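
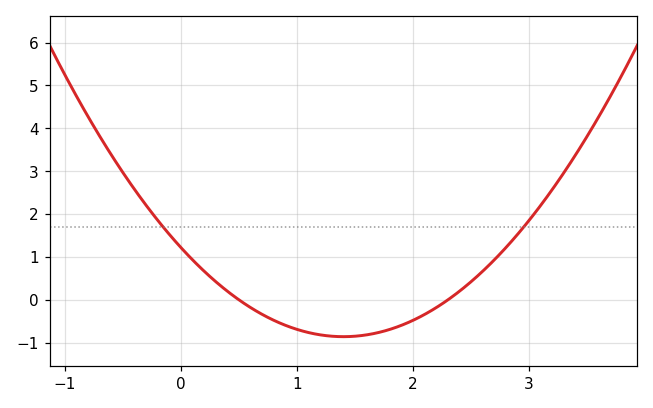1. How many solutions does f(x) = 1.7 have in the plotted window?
2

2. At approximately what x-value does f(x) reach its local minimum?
1.4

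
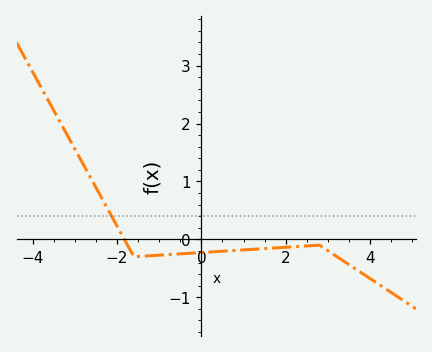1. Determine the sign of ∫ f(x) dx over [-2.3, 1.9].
negative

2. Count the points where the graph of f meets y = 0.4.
1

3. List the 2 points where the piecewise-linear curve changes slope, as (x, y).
(-1.6, -0.3); (2.8, -0.1)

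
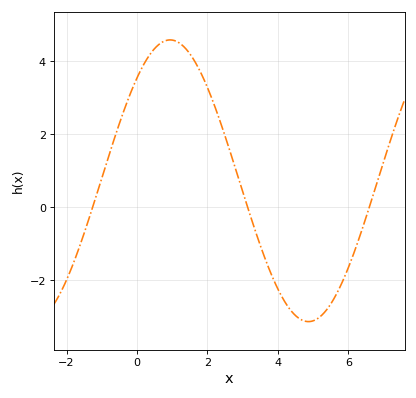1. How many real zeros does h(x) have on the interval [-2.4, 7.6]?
3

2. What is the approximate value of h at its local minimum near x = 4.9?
-3.13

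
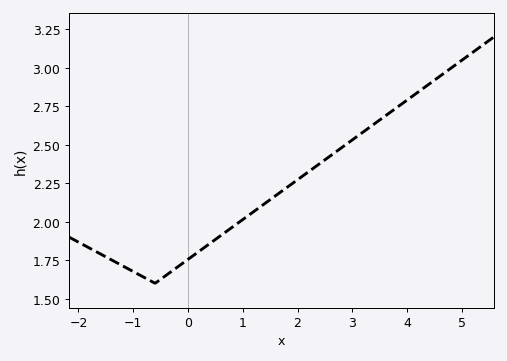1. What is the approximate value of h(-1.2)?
1.71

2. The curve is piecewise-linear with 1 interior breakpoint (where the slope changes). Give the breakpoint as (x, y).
(-0.6, 1.6)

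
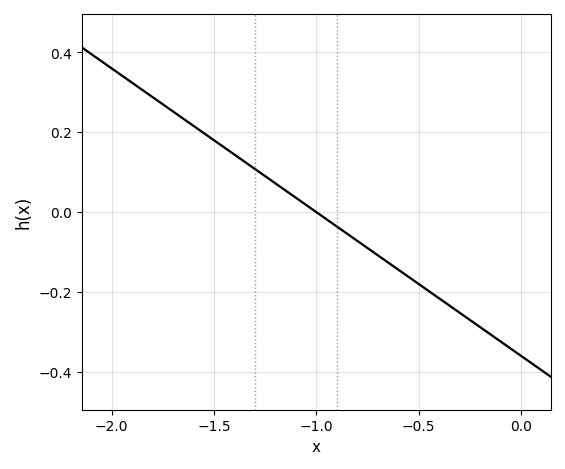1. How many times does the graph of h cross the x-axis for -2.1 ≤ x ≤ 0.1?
1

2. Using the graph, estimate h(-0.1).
-0.324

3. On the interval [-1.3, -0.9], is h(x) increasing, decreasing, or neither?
decreasing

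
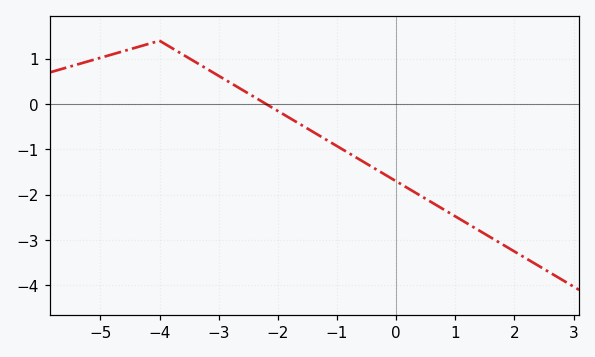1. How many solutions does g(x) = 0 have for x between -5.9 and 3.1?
1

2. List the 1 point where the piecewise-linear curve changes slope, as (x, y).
(-4, 1.4)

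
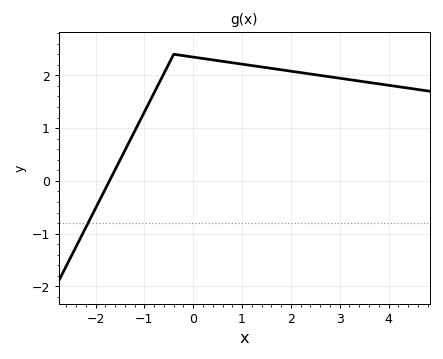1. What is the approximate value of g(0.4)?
2.29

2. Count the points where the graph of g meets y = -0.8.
1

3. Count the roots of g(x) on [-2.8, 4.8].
1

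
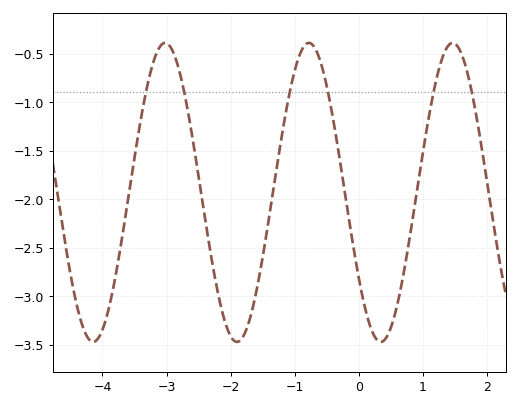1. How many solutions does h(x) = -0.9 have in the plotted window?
6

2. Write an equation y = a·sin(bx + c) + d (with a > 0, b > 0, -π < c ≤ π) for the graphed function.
y = 1.54sin(2.8x - 2.5) - 1.93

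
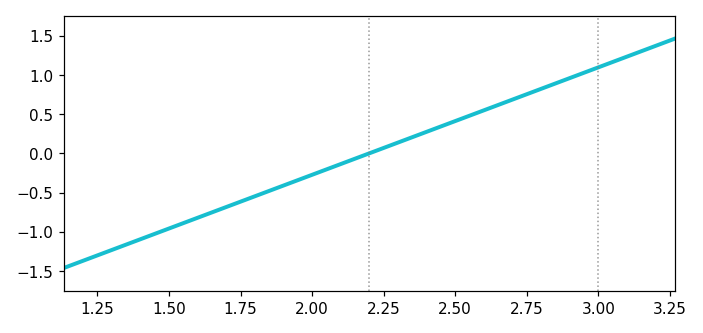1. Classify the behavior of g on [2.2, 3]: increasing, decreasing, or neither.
increasing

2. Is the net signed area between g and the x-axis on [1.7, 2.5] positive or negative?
negative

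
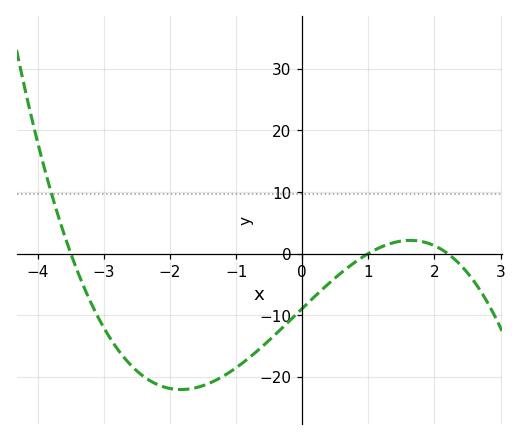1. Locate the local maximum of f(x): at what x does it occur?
1.6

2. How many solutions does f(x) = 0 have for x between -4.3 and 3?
3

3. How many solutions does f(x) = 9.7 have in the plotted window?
1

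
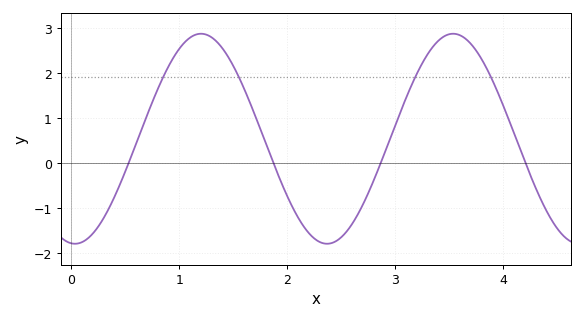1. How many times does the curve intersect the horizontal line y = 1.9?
4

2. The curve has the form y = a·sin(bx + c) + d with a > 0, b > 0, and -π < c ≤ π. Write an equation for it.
y = 2.33sin(2.69x - 1.66) + 0.54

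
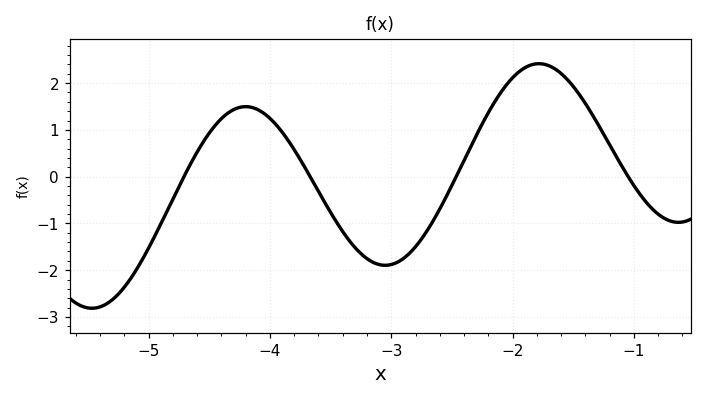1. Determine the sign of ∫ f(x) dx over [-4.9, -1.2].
positive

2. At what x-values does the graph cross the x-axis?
-4.7, -3.7, -2.5, -1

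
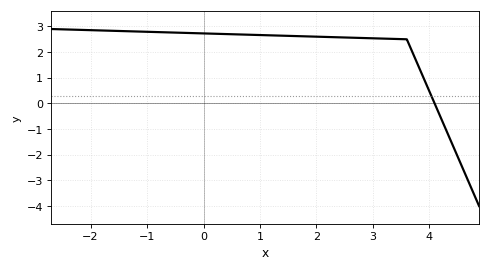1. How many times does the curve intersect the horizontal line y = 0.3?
1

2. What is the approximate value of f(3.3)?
2.52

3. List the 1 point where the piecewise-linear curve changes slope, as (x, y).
(3.6, 2.5)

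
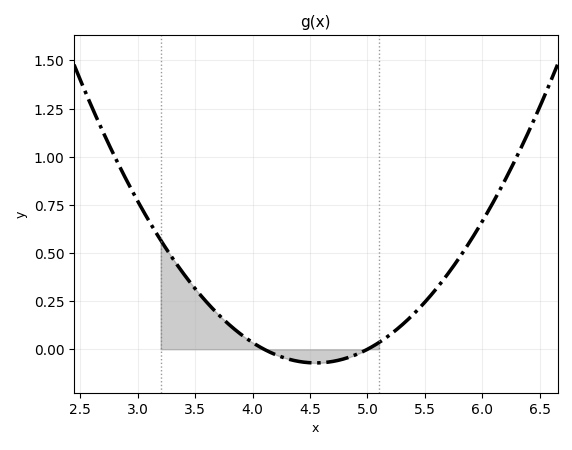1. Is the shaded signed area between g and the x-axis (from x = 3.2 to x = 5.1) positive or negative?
positive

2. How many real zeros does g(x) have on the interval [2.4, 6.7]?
2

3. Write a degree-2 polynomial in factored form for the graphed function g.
y = 0.35(x - 4.1)(x - 5)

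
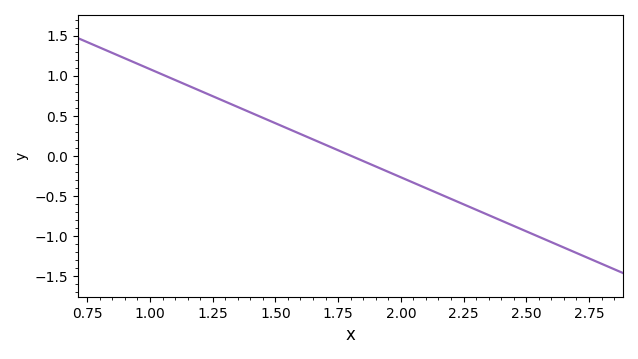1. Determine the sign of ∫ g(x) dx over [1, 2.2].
positive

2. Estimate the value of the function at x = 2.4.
-0.81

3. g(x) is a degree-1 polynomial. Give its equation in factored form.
y = -1.35(x - 1.8)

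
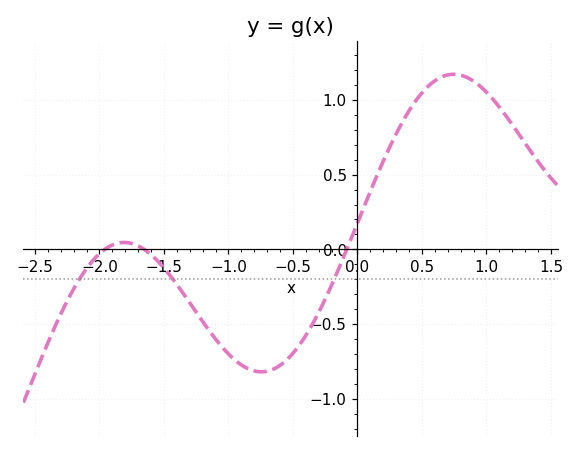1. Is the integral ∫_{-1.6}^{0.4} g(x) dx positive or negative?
negative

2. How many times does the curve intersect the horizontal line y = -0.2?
3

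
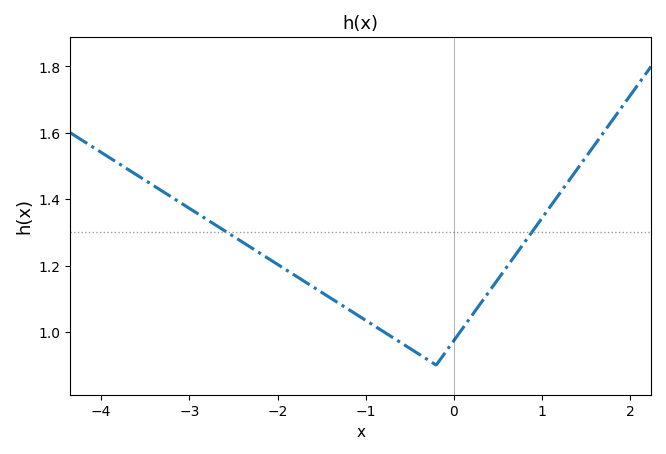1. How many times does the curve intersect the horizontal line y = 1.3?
2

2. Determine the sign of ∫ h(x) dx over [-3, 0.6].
positive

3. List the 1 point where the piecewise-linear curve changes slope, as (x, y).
(-0.2, 0.9)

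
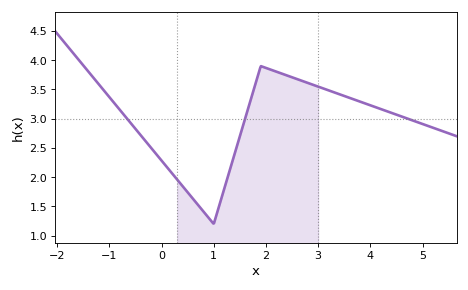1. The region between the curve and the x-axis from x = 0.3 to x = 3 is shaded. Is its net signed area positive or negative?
positive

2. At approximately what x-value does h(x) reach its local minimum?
1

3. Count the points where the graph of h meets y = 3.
3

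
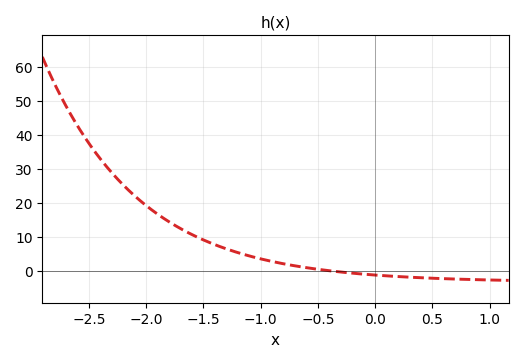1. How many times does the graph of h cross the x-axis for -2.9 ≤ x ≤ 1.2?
1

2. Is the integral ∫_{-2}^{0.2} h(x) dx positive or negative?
positive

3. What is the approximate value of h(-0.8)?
2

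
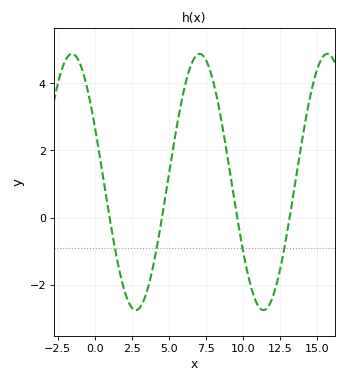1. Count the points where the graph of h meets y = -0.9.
4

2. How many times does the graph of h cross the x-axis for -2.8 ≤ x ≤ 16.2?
4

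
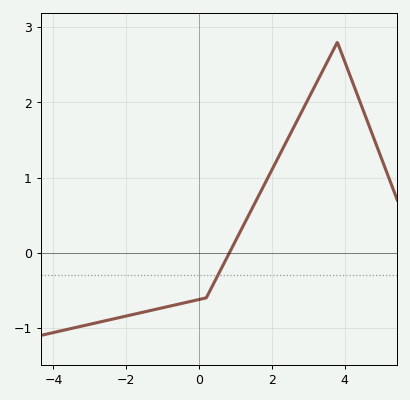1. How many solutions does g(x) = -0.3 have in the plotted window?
1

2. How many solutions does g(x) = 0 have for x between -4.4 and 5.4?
1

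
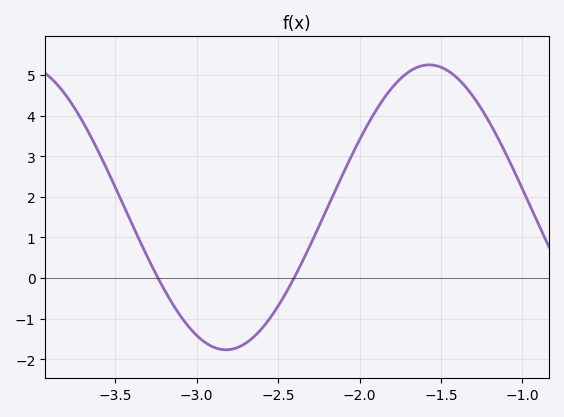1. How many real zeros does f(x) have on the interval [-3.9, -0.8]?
2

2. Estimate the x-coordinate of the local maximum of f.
-1.57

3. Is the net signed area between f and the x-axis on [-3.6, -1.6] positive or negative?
positive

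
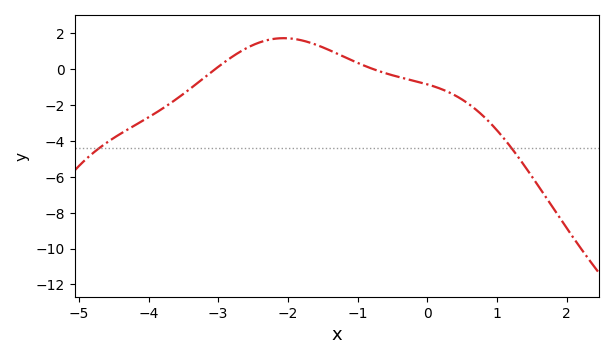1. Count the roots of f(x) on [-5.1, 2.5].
2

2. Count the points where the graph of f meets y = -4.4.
2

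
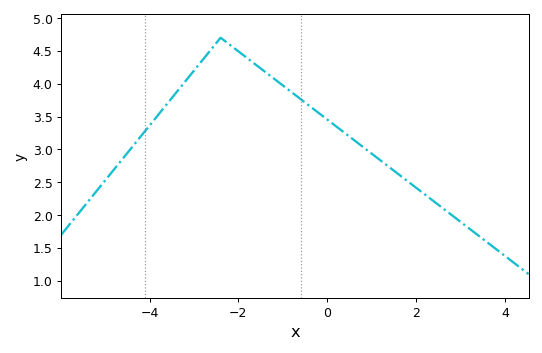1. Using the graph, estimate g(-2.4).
4.7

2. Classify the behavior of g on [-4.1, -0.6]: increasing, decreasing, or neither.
neither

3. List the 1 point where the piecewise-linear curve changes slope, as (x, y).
(-2.4, 4.7)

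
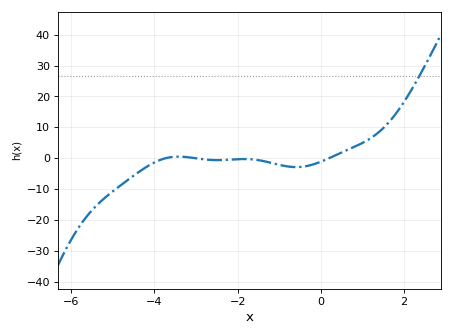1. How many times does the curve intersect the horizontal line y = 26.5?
1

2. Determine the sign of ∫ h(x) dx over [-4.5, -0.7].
negative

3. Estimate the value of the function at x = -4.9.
-9.71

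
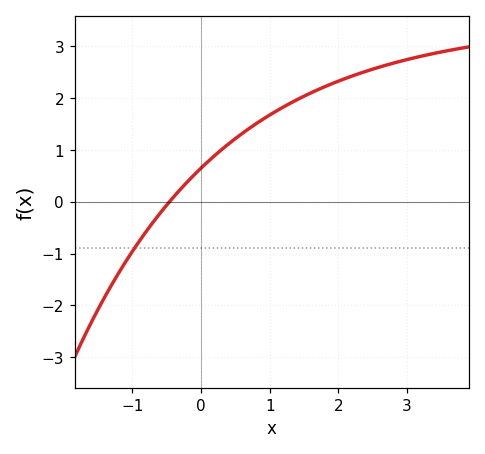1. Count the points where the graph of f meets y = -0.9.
1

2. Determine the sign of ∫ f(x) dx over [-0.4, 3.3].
positive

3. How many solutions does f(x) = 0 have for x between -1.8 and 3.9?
1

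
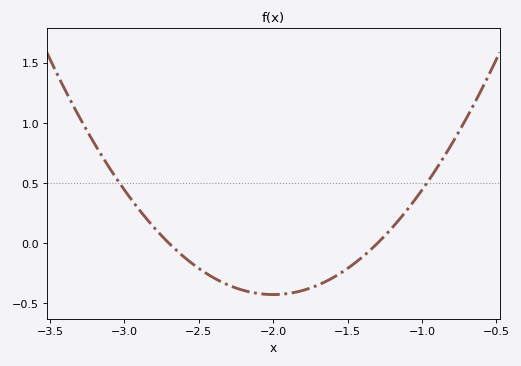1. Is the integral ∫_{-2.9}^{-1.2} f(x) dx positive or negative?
negative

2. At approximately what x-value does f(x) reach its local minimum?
-2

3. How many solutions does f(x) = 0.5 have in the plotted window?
2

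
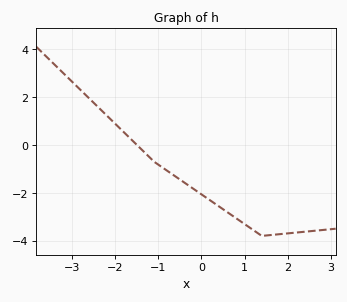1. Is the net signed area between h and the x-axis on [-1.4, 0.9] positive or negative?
negative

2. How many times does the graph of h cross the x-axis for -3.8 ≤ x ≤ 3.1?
1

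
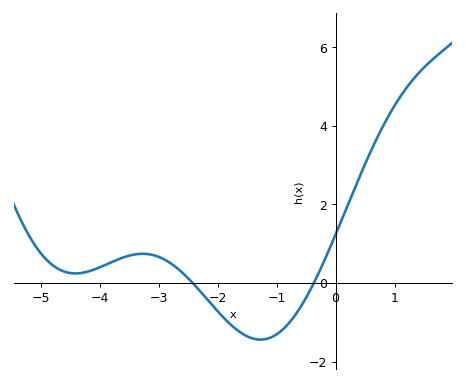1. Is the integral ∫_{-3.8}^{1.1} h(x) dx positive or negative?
positive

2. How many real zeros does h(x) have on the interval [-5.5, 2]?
2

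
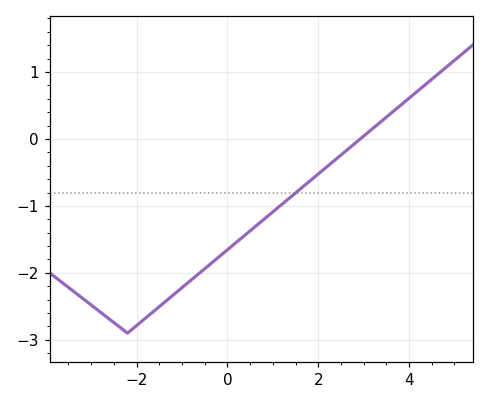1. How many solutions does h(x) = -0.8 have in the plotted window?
1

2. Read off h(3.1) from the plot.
0.098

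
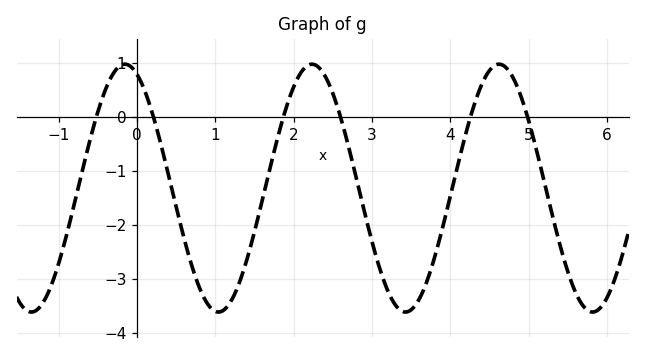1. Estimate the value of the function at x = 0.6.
-2.25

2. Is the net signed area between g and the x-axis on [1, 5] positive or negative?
negative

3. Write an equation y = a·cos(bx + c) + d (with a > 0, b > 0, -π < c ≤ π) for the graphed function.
y = 2.3cos(2.63x + 0.41) - 1.32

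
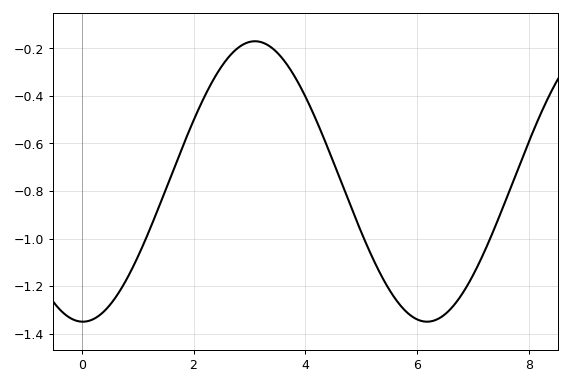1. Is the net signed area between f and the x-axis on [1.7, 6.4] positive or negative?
negative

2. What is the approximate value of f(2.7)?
-0.22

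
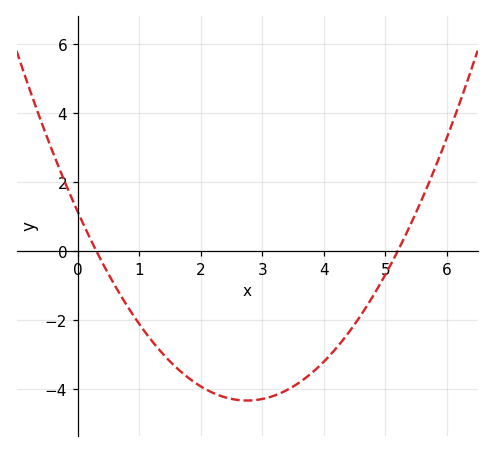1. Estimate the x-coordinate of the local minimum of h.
2.8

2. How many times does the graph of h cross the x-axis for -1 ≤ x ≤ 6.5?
2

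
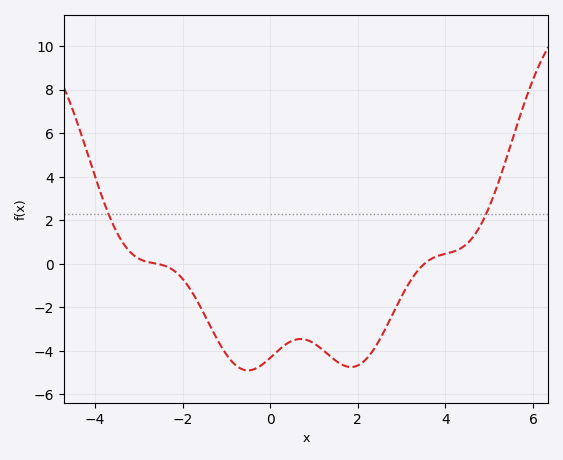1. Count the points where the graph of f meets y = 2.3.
2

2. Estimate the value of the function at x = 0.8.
-3.48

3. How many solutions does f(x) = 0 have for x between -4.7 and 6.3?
2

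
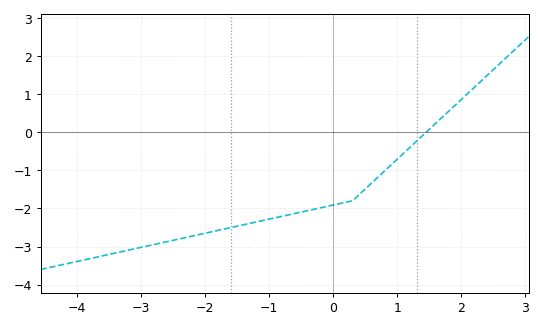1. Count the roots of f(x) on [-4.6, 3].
1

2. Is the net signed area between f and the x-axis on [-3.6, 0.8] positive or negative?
negative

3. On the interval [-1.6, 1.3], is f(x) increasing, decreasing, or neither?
increasing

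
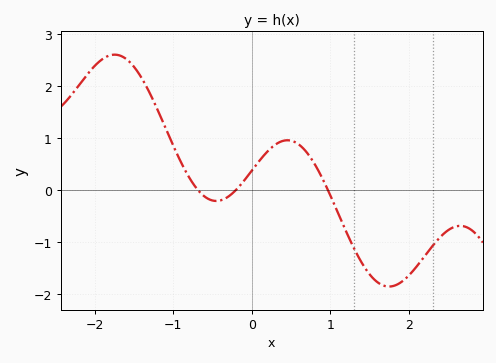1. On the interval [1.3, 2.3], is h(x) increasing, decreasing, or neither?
neither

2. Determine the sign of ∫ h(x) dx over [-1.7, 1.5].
positive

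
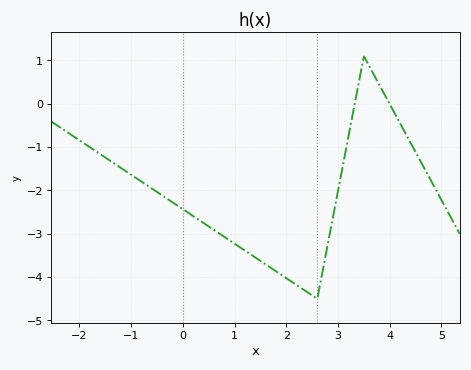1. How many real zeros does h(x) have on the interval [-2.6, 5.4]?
2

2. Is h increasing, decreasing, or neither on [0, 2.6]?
decreasing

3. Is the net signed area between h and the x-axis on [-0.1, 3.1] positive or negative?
negative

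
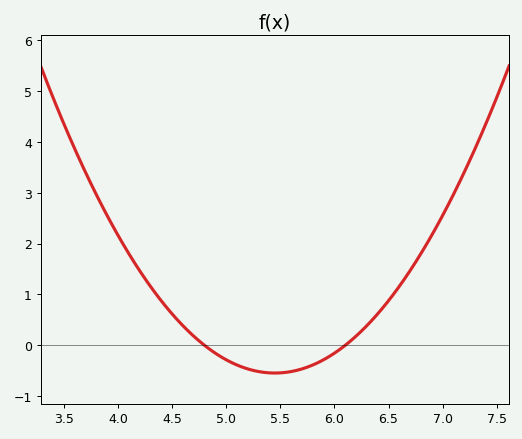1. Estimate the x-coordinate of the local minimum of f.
5.4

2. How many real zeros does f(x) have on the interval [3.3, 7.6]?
2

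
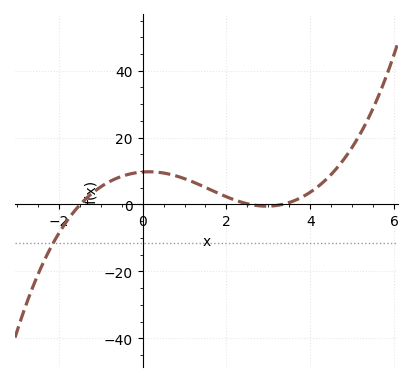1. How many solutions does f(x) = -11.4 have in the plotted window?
1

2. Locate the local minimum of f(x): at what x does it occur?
3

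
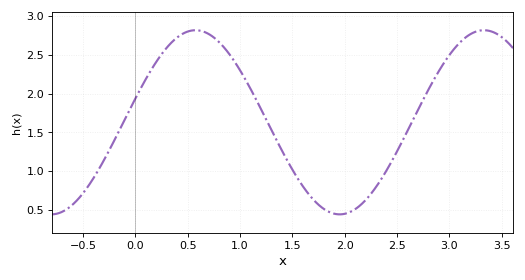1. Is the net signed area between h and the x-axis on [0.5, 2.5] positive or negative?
positive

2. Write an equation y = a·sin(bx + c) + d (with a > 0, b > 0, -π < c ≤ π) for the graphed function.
y = 1.19sin(2.3x + 0.26) + 1.63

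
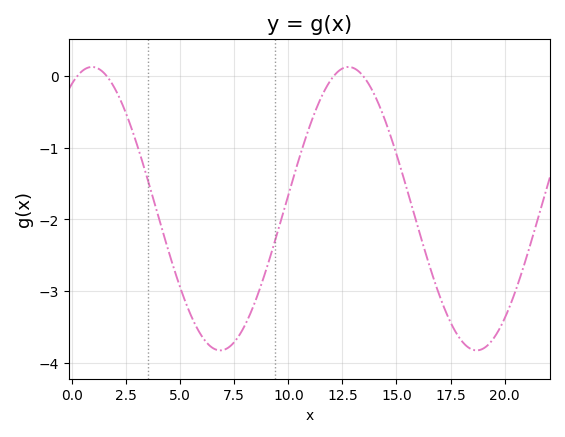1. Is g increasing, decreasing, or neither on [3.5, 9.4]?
neither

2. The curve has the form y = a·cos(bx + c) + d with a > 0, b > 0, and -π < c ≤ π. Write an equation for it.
y = 1.98cos(0.53x - 0.49) - 1.85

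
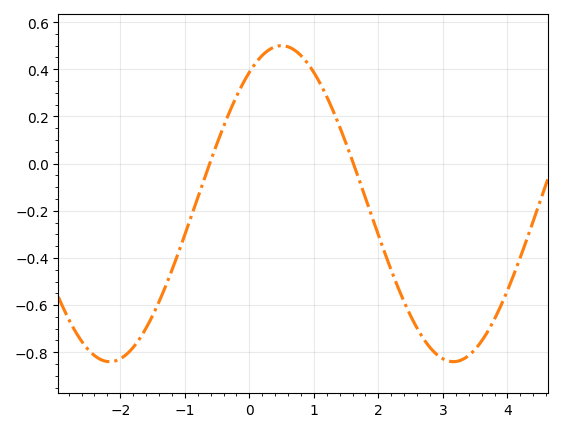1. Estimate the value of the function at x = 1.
0.386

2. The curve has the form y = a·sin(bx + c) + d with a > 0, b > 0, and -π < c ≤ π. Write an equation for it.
y = 0.67sin(1.18x + 0.982) - 0.17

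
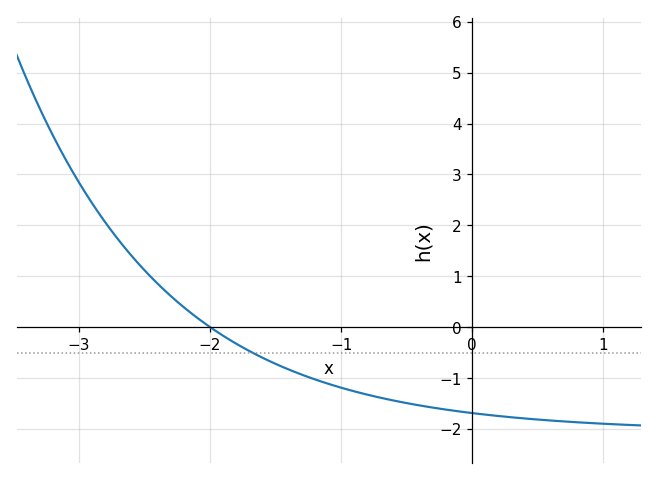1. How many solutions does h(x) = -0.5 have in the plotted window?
1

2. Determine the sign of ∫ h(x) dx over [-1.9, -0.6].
negative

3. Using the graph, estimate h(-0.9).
-1.3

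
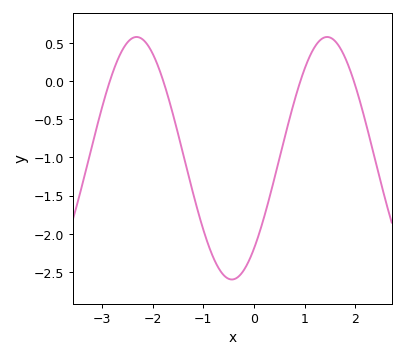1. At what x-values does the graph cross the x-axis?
-2.85, -1.79, 0.915, 1.97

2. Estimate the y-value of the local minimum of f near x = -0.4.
-2.6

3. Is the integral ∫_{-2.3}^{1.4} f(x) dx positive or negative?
negative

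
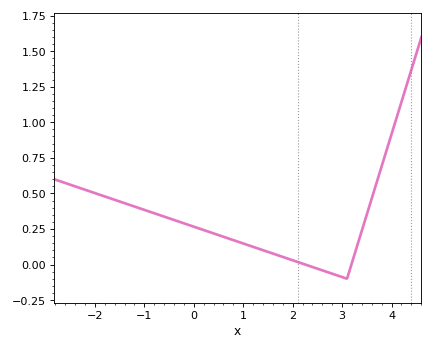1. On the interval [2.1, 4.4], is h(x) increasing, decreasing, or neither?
neither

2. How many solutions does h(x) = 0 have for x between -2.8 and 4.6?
2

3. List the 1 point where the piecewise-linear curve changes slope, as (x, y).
(3.1, -0.1)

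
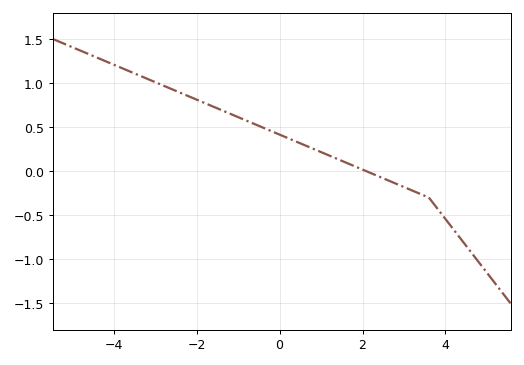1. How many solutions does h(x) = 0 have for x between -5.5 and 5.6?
1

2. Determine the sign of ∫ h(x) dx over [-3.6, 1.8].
positive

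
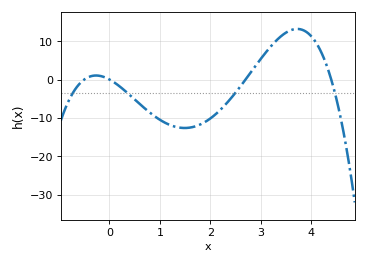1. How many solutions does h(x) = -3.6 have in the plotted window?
4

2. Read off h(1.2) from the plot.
-12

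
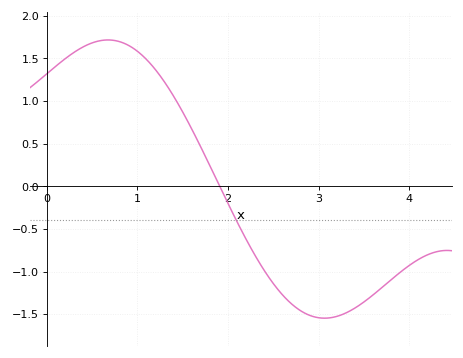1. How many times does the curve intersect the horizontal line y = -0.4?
1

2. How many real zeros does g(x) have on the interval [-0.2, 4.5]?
1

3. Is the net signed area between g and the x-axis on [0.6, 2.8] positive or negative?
positive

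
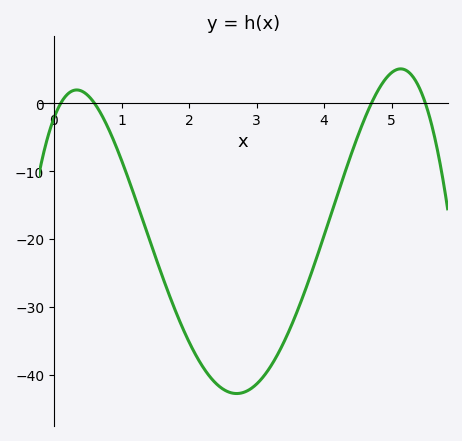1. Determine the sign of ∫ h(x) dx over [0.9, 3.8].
negative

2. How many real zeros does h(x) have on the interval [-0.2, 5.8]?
4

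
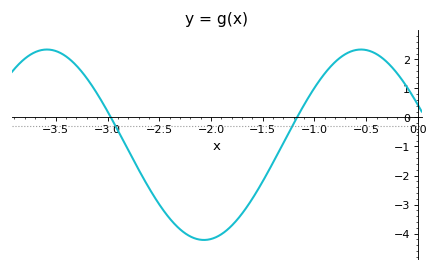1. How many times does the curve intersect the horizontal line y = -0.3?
2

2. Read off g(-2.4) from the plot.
-3.5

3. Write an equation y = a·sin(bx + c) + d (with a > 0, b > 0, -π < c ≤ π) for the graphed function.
y = 3.28sin(2.1x + 2.7) - 0.94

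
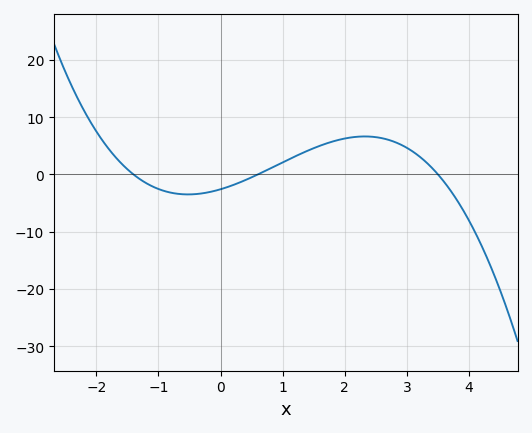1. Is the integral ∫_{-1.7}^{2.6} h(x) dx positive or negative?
positive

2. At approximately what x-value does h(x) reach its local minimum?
-0.524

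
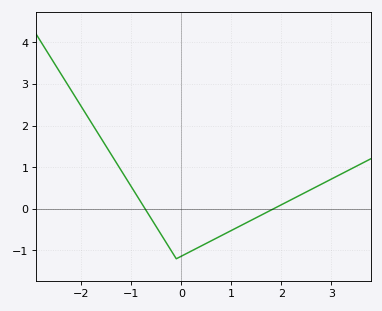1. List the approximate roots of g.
-0.723, 1.84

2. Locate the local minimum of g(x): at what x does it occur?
-0.101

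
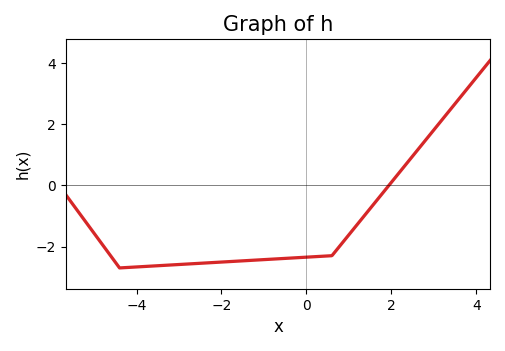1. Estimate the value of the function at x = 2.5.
0.959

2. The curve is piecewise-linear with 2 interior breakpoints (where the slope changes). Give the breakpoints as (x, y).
(-4.4, -2.7); (0.6, -2.3)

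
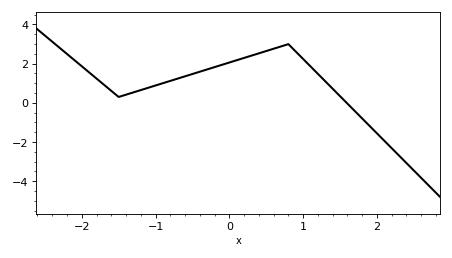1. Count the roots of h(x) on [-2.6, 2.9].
1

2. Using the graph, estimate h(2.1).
-2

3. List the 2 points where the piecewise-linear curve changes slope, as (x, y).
(-1.5, 0.3); (0.8, 3)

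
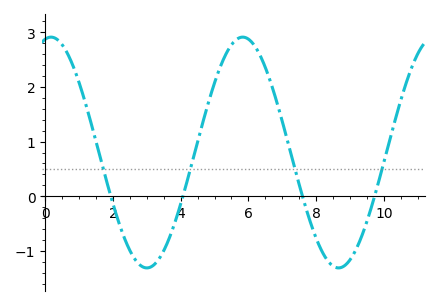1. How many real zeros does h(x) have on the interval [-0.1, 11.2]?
4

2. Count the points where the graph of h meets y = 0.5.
4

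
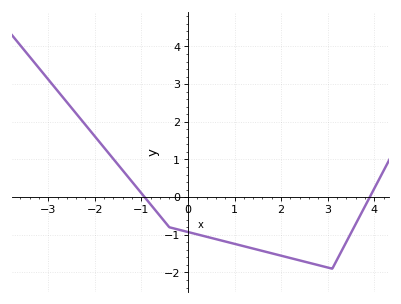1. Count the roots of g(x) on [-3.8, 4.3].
2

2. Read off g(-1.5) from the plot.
0.861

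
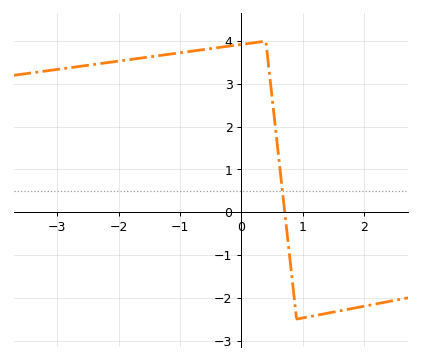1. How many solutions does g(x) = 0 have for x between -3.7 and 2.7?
1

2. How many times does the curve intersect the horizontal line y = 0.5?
1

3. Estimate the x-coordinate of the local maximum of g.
0.397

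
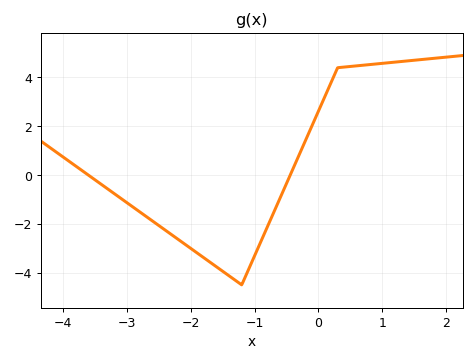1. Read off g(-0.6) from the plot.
-1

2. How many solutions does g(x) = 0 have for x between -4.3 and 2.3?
2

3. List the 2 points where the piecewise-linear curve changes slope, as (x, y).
(-1.2, -4.5); (0.3, 4.4)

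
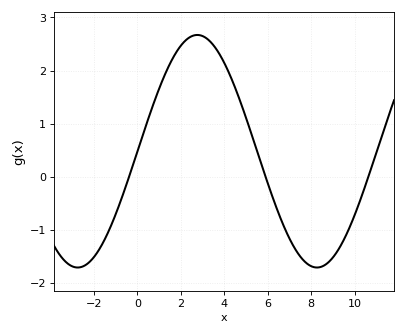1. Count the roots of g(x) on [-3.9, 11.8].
3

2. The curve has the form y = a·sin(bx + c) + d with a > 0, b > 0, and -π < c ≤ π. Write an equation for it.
y = 2.19sin(0.57x + 0) + 0.48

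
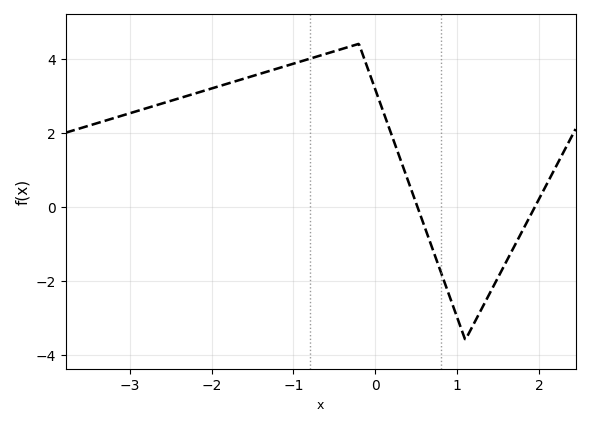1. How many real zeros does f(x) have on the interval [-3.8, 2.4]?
2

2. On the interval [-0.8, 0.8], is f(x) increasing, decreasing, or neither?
neither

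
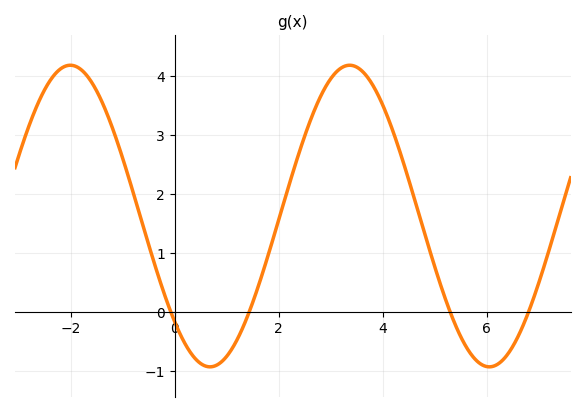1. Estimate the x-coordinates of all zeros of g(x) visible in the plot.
-0.076, 1.43, 5.29, 6.8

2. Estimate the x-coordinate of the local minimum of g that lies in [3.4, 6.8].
6.05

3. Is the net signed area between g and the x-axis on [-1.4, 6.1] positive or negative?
positive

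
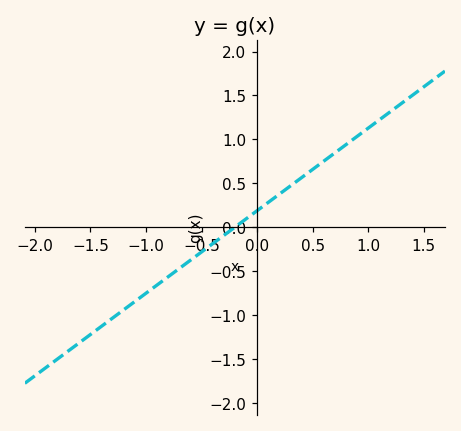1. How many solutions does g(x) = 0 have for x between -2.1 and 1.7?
1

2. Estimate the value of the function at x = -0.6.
-0.376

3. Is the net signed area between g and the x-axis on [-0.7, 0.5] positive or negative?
positive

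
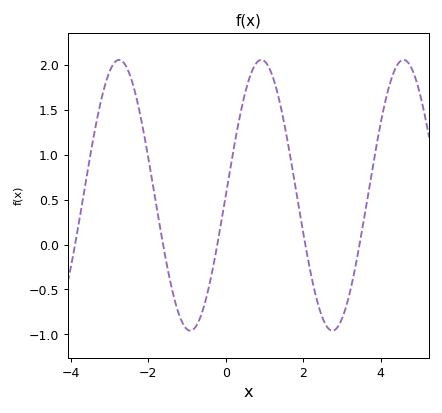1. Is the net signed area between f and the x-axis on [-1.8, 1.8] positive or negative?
positive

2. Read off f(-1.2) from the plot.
-0.8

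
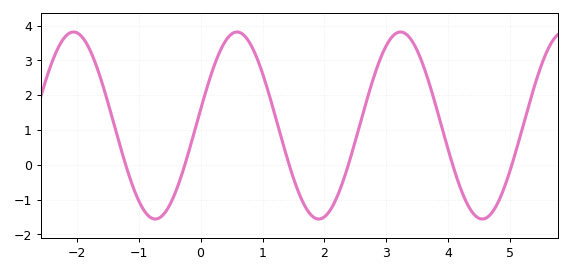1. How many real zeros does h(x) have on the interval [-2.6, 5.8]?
6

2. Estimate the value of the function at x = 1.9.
-1.56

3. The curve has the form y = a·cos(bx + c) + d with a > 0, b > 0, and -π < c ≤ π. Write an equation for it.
y = 2.69cos(2.38x - 1.4) + 1.13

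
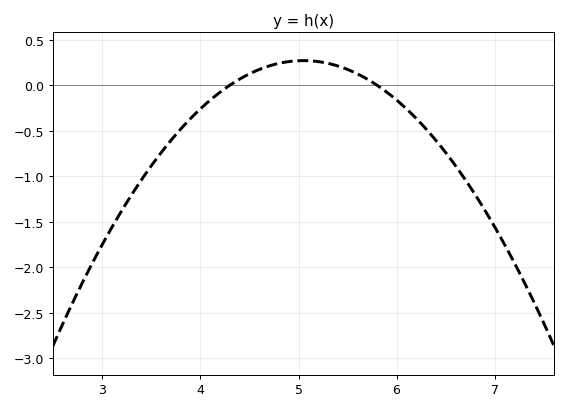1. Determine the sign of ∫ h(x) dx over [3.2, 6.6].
negative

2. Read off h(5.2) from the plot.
0.25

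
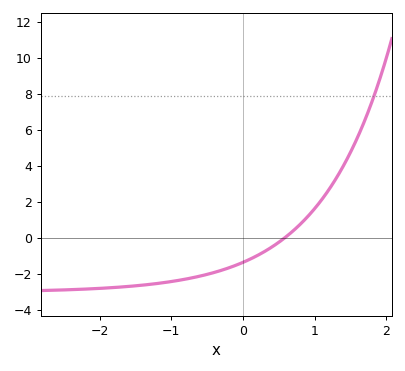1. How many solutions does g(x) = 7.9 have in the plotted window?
1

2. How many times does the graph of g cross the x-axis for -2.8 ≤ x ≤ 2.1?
1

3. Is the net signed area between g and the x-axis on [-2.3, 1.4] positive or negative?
negative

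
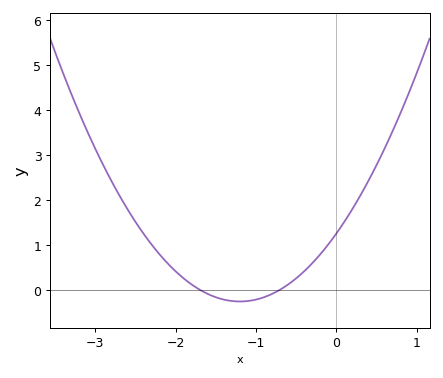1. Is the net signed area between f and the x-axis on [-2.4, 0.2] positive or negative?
positive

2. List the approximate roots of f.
-1.7, -0.7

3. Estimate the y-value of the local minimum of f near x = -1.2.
-0.3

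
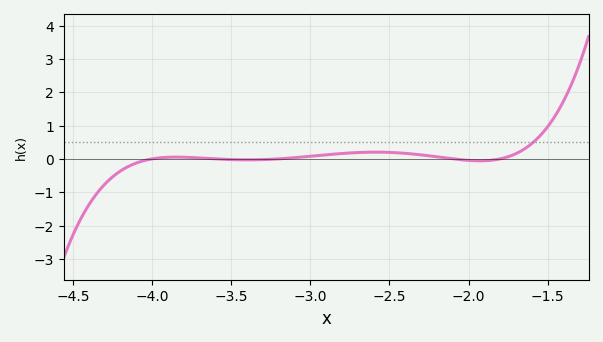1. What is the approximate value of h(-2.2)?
0.1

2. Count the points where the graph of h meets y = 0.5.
1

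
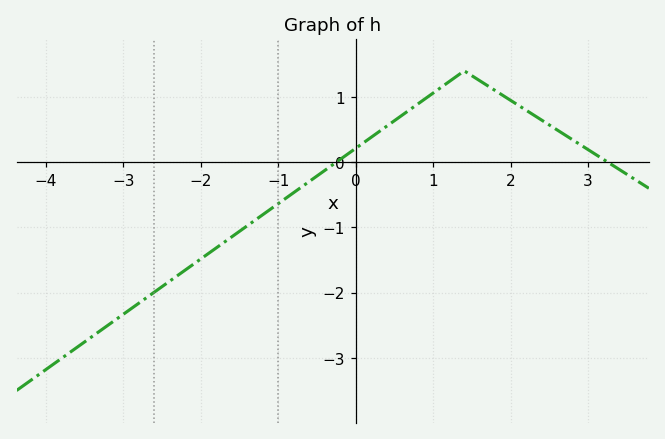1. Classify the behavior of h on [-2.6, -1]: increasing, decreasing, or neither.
increasing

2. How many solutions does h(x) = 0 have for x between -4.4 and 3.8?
2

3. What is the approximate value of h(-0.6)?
-0.295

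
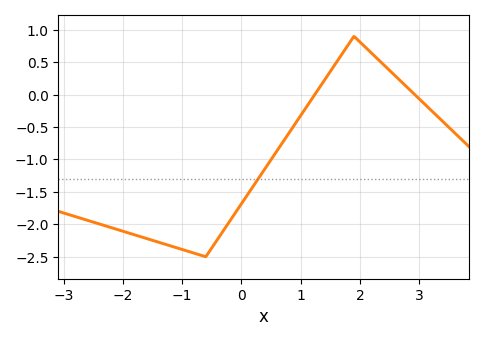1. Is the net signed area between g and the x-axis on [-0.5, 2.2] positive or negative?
negative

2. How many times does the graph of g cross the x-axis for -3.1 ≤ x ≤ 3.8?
2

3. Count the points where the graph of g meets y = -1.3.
1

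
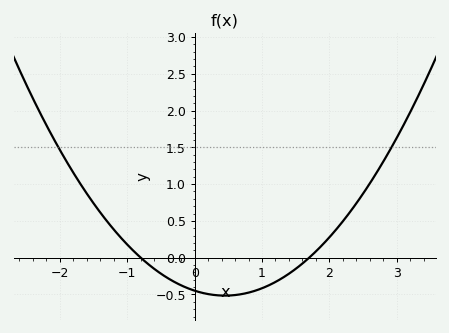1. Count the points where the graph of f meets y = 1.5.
2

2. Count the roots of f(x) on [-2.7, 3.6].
2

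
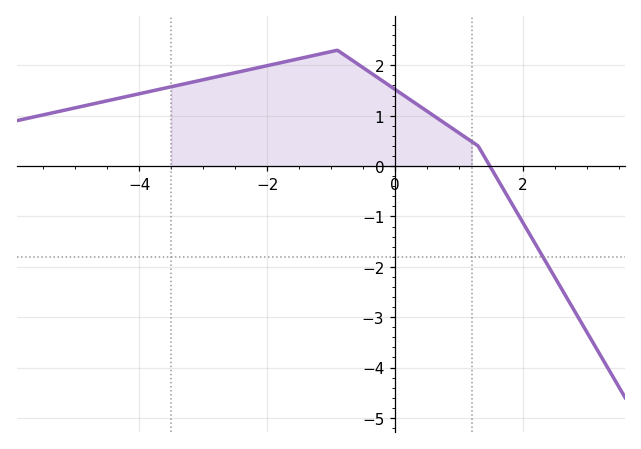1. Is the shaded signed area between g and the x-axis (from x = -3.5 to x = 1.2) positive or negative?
positive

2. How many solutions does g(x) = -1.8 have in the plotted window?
1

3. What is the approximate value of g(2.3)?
-1.77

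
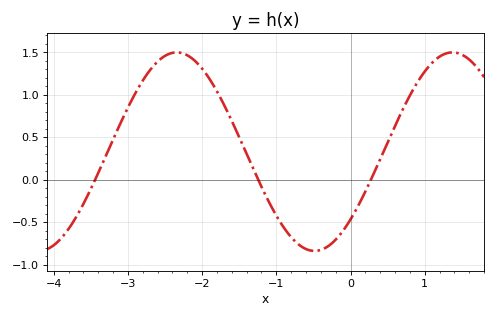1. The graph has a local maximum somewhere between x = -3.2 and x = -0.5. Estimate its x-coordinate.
-2.3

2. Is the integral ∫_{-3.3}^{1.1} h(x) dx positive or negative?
positive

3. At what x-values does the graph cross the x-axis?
-3.4, -1.2, 0.3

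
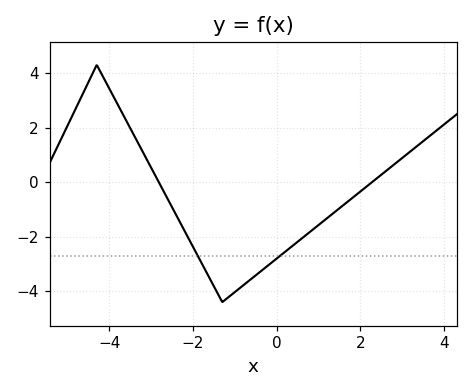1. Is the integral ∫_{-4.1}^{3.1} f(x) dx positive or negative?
negative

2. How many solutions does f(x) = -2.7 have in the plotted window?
2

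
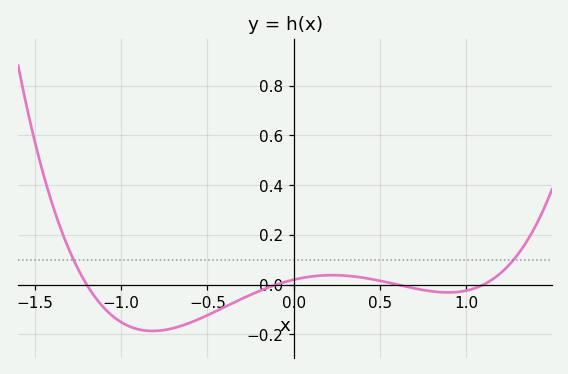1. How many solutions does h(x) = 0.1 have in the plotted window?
2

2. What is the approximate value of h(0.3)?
0.04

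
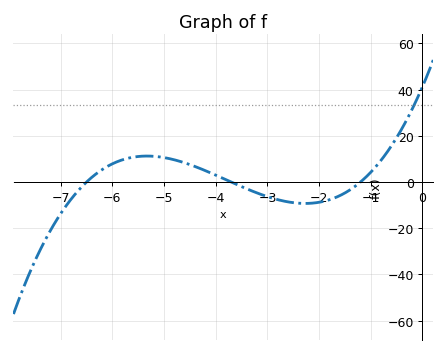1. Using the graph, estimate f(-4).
3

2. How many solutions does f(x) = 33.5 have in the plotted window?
1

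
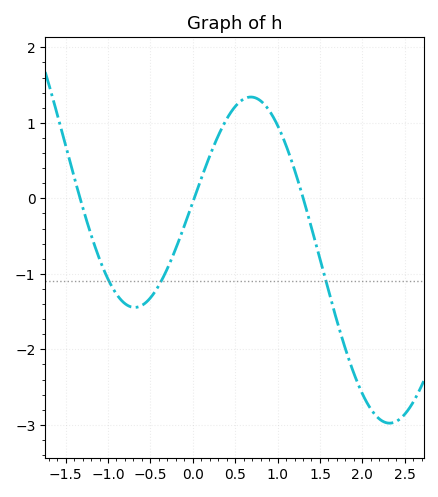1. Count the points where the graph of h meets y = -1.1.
3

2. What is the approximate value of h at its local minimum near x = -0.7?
-1.44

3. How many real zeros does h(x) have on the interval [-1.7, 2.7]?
3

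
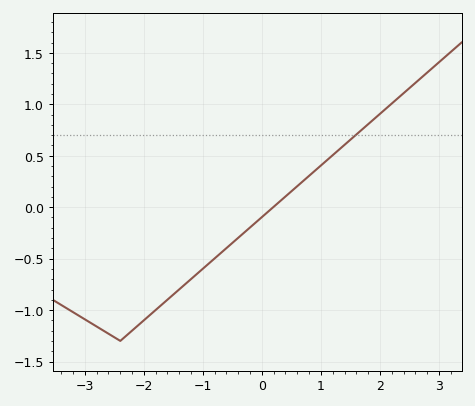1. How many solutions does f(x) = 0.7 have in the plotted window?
1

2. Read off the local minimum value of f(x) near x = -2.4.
-1.3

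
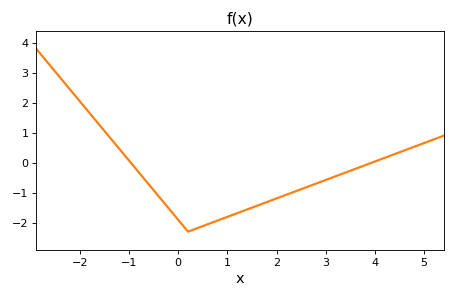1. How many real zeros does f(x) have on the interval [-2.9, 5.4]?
2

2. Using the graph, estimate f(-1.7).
1.46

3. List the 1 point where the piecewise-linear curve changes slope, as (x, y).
(0.2, -2.3)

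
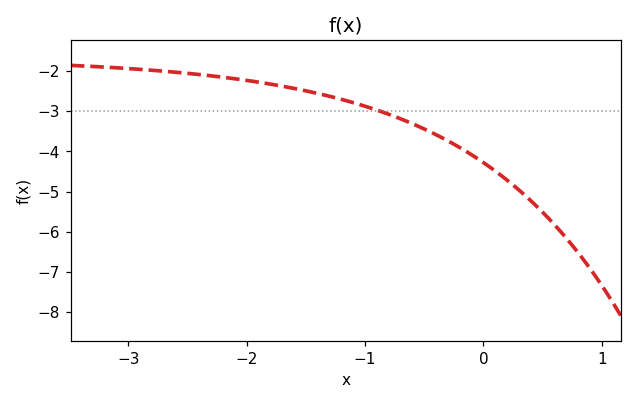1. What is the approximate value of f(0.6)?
-5.83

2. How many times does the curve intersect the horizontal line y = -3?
1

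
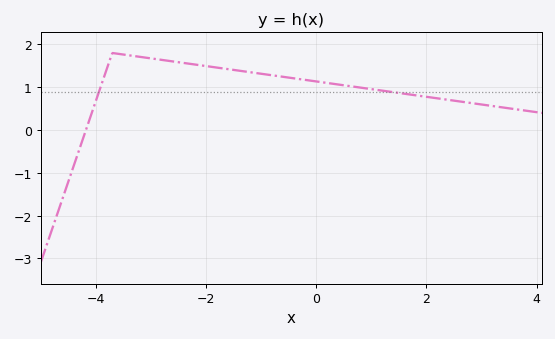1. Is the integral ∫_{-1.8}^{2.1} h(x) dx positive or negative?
positive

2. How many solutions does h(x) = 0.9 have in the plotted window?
2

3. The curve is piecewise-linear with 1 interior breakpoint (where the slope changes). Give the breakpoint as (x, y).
(-3.7, 1.8)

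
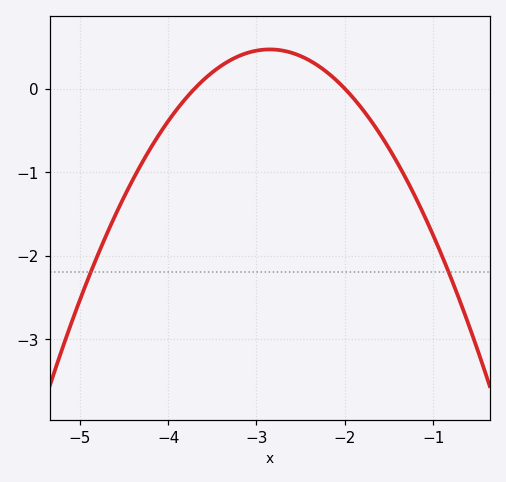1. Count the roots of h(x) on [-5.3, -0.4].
2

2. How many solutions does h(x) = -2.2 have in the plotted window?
2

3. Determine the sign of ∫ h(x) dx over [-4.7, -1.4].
negative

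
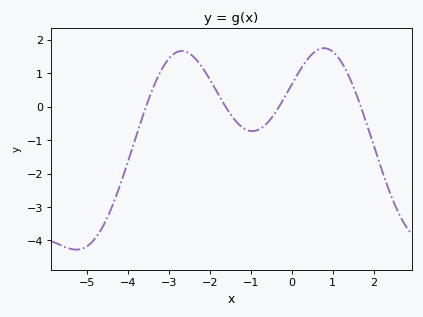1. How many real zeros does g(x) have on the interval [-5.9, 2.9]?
4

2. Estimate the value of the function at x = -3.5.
0.232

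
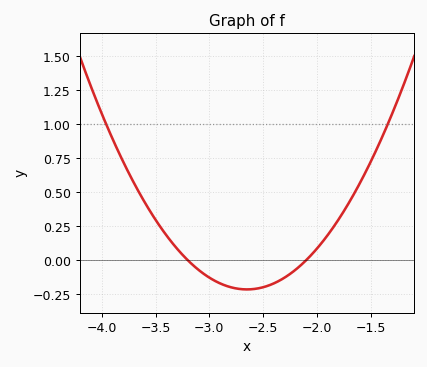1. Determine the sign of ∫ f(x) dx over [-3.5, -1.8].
negative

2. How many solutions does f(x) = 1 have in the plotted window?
2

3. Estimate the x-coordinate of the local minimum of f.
-2.65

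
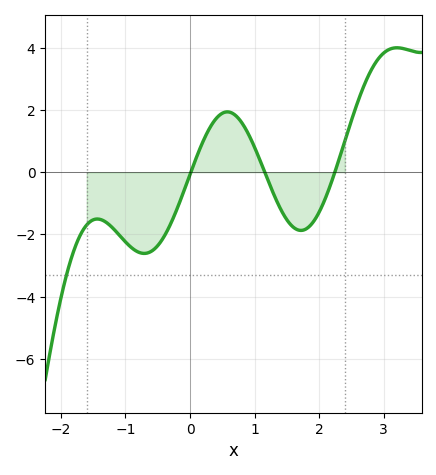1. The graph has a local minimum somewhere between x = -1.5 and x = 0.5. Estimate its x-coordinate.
-0.7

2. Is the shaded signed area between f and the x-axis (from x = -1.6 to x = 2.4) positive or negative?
negative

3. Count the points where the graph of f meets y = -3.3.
1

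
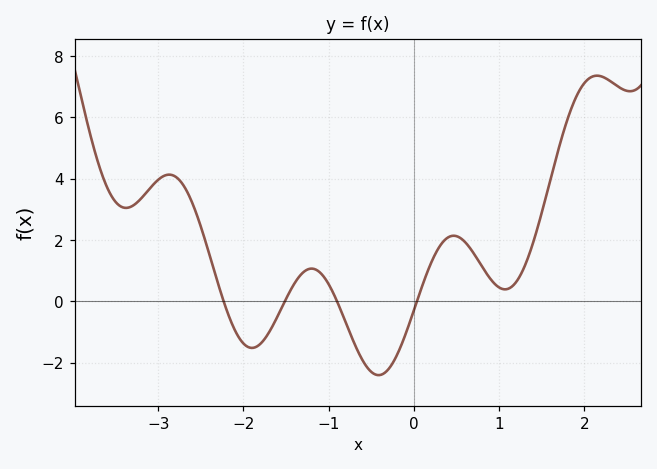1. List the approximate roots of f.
-2.23, -1.51, -0.902, 0.035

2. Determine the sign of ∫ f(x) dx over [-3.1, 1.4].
positive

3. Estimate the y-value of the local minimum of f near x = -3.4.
3.05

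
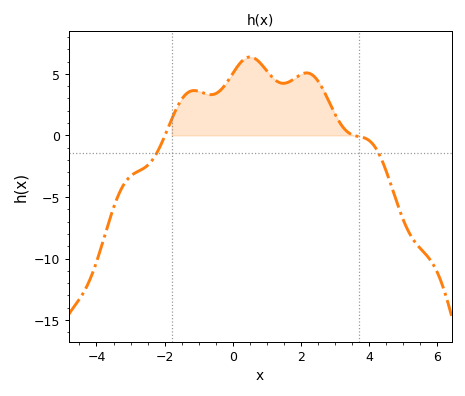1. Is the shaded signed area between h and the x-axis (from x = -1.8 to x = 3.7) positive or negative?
positive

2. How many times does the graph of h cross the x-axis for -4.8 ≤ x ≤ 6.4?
2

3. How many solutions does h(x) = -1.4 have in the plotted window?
2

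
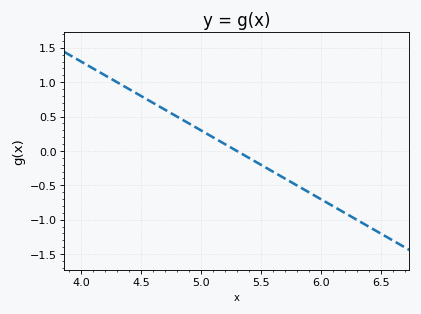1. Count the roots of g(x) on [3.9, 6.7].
1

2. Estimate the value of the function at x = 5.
0.3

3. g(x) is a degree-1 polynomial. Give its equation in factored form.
y = -1(x - 5.3)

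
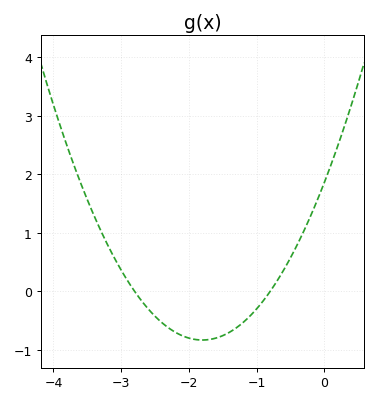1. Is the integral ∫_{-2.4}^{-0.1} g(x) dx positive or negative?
negative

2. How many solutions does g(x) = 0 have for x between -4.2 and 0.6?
2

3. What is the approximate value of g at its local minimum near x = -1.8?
-0.8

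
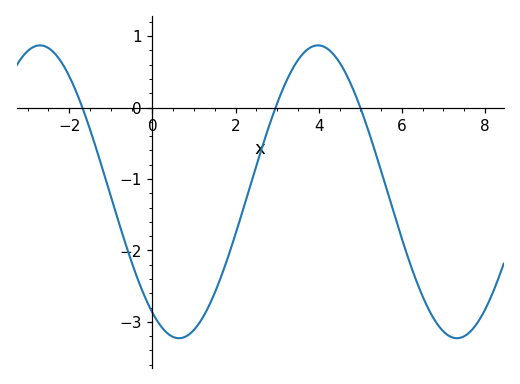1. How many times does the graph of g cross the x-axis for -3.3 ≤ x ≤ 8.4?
3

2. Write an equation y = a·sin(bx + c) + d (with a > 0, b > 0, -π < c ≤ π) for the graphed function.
y = 2.05sin(0.94x - 2.17) - 1.18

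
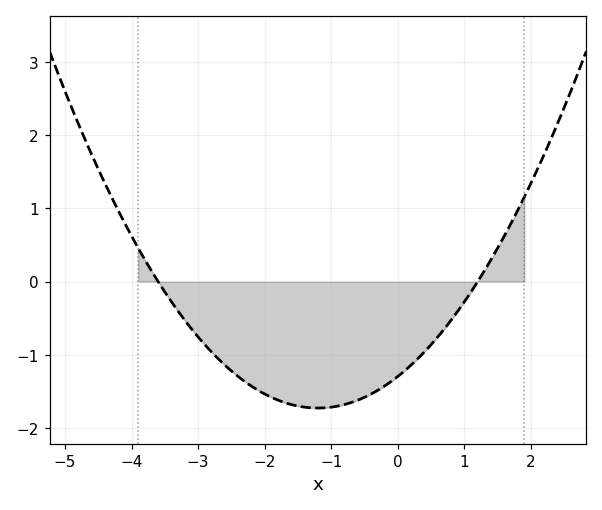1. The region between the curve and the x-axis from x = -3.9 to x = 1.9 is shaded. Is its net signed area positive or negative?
negative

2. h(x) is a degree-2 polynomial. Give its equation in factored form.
y = 0.3(x + 3.6)(x - 1.2)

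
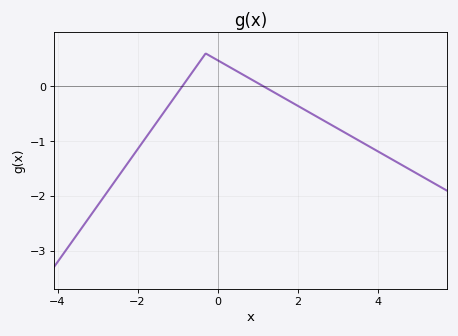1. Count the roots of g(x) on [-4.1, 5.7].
2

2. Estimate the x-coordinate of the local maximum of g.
-0.299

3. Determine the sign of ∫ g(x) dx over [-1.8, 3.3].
negative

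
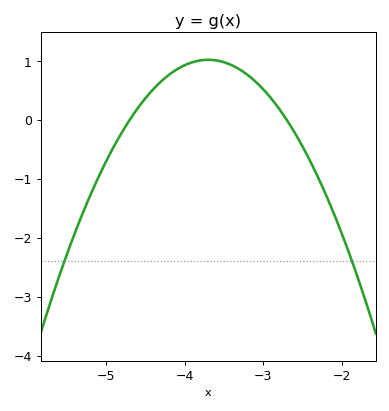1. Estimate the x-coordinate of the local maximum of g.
-3.7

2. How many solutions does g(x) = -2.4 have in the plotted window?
2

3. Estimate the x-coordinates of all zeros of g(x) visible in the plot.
-4.7, -2.7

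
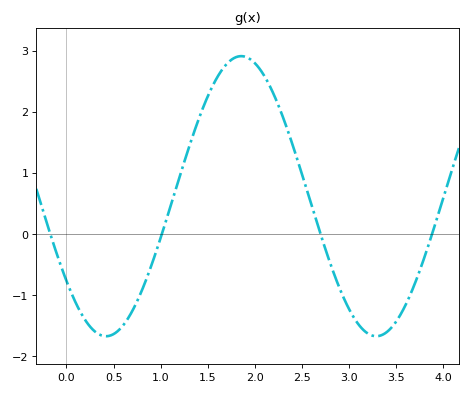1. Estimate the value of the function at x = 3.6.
-1.2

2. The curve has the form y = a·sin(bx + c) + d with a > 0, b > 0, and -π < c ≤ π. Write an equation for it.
y = 2.29sin(2.2x - 2.5) + 0.62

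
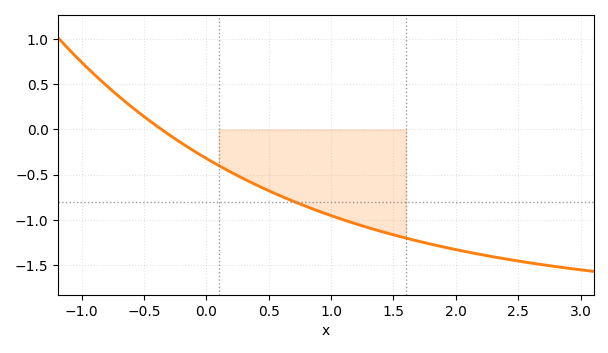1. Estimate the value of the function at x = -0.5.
0.15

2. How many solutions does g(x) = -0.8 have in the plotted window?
1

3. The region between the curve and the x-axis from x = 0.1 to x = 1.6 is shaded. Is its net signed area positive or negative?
negative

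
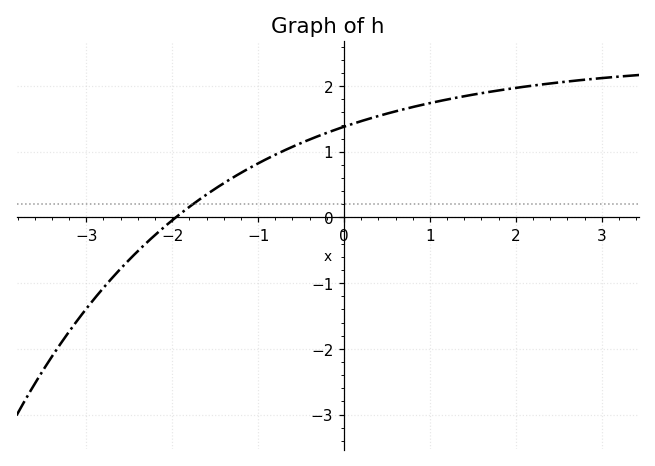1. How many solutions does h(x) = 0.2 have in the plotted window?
1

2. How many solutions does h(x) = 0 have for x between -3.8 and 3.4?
1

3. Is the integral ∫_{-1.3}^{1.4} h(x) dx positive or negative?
positive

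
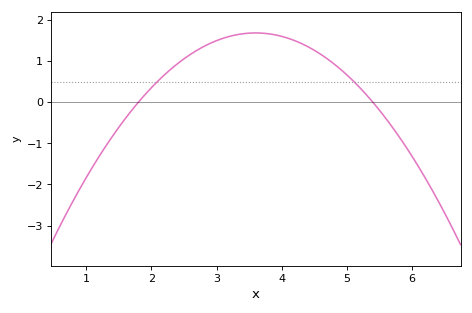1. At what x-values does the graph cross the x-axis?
1.8, 5.4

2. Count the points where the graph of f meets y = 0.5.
2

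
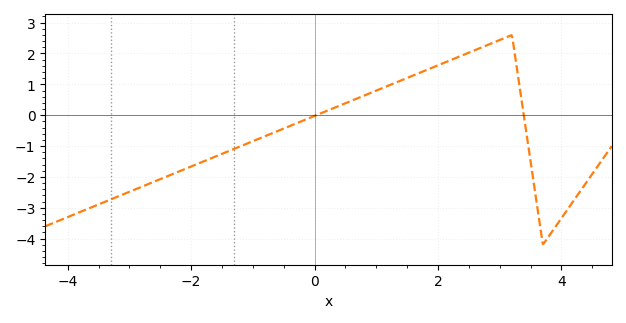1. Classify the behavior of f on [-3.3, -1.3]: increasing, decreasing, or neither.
increasing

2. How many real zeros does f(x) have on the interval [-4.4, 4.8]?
2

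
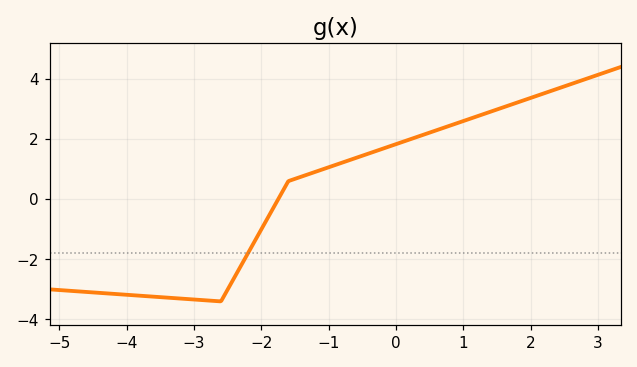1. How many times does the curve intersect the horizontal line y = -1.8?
1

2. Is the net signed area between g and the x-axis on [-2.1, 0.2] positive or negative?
positive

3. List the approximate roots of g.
-1.8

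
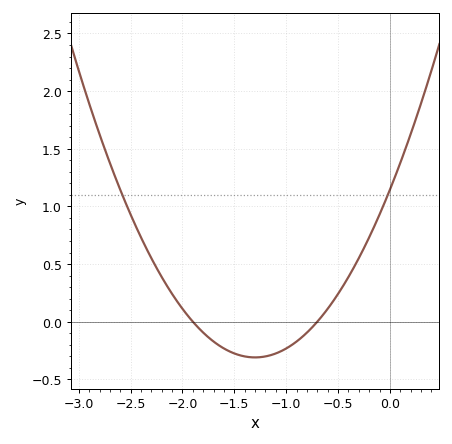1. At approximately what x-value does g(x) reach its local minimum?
-1.3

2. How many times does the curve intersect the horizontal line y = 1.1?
2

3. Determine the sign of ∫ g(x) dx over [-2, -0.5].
negative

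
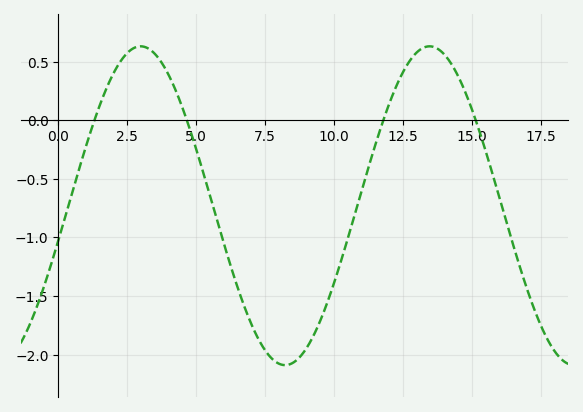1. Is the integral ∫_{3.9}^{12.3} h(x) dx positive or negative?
negative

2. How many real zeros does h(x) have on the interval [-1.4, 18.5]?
4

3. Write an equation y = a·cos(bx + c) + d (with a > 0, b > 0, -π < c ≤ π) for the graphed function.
y = 1.36cos(0.6x - 1.79) - 0.73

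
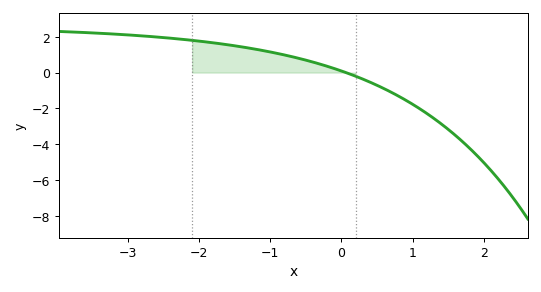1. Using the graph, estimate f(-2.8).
2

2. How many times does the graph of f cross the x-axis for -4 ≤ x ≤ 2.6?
1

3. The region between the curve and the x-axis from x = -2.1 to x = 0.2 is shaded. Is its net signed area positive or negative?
positive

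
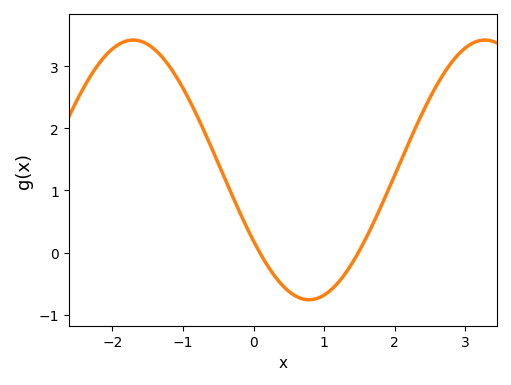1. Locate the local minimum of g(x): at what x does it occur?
0.8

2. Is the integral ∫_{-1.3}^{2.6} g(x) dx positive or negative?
positive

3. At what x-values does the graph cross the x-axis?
0.1, 1.5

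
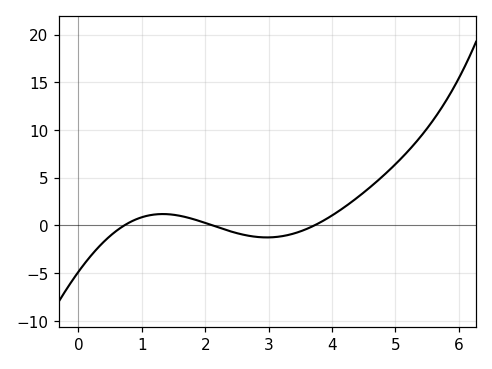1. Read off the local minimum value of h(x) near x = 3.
-1.25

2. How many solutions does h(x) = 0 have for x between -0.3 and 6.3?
3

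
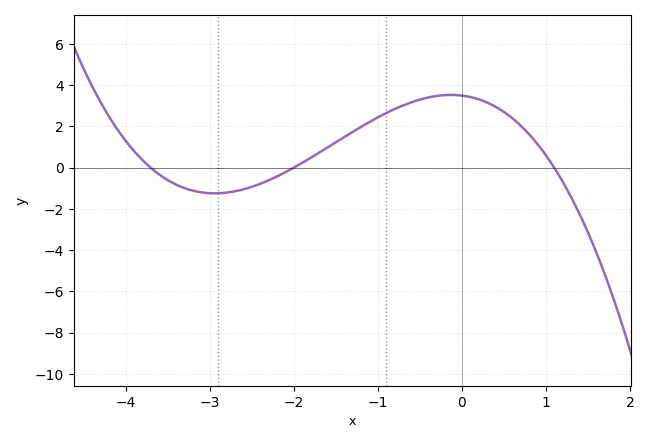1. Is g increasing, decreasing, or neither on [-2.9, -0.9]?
increasing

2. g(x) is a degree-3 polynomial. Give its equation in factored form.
y = -0.43(x + 3.7)(x + 2)(x - 1.1)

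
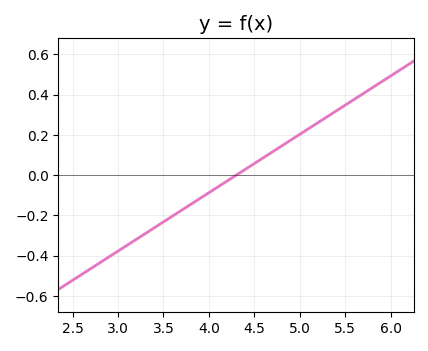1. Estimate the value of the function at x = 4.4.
0.029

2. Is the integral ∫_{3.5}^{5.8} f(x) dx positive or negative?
positive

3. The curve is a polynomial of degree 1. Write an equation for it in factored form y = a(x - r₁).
y = 0.29(x - 4.3)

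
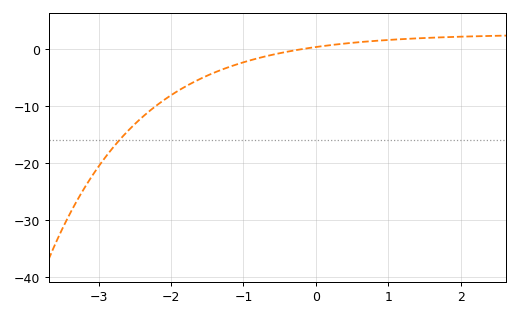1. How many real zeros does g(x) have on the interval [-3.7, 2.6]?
1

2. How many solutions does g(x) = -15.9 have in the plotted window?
1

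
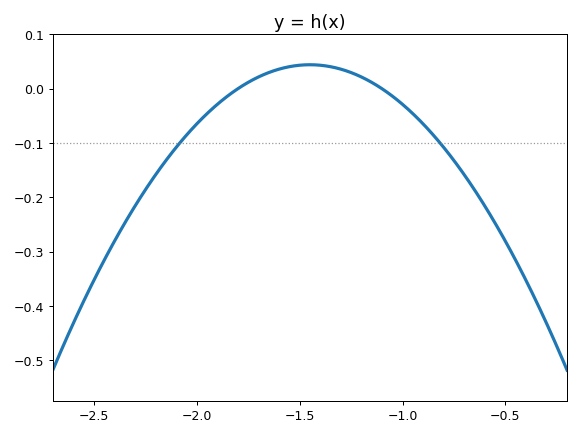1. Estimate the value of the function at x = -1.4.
0.043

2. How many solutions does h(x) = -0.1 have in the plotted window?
2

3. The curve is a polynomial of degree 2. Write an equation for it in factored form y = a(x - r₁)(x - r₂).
y = -0.36(x + 1.8)(x + 1.1)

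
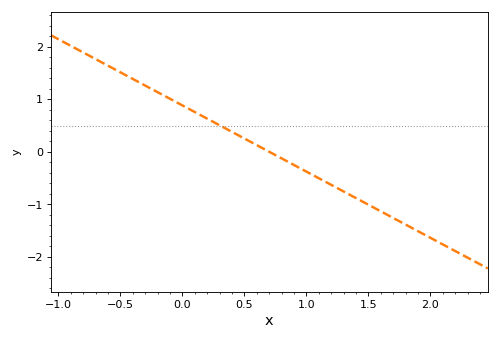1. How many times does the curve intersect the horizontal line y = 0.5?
1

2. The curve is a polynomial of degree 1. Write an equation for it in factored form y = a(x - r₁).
y = -1.26(x - 0.7)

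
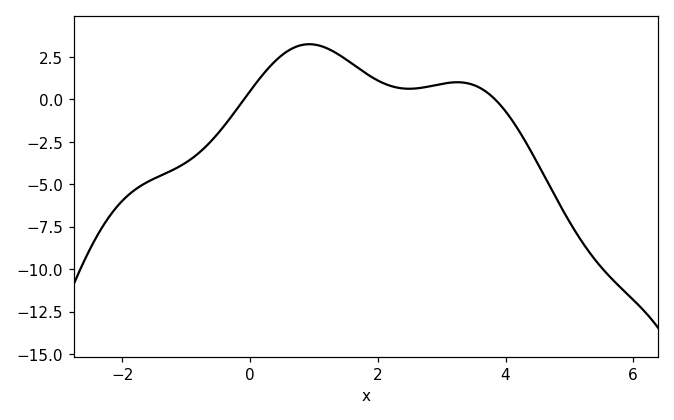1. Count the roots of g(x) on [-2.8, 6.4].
2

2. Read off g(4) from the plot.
-0.6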